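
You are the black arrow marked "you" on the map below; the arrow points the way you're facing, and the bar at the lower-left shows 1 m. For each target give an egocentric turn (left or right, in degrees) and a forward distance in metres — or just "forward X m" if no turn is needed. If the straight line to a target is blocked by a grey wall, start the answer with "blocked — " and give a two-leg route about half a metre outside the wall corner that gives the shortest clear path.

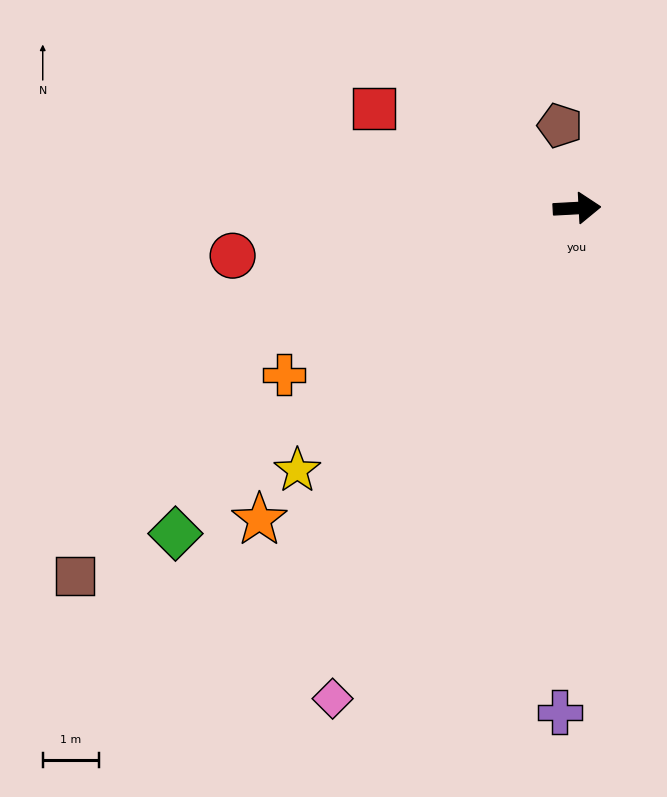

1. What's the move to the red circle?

turn right 175°, forward 6.1 m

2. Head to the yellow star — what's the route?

turn right 140°, forward 6.8 m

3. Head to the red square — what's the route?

turn left 151°, forward 4.0 m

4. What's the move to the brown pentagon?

turn left 99°, forward 1.5 m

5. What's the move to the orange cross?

turn right 153°, forward 6.0 m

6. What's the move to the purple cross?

turn right 95°, forward 8.9 m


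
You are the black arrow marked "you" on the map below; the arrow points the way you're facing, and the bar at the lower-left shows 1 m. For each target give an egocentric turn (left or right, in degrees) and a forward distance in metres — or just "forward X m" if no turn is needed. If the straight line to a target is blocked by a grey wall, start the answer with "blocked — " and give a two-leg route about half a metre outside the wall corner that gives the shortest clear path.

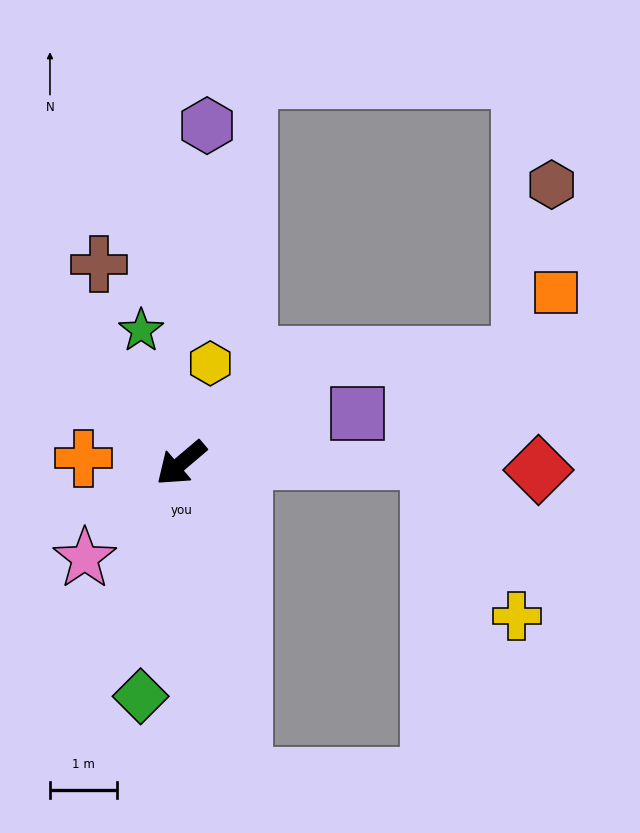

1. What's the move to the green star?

turn right 113°, forward 2.1 m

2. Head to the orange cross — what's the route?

turn right 43°, forward 1.4 m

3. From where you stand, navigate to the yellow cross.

blocked — turn left 140°, forward 3.7 m, then turn right 61°, forward 2.6 m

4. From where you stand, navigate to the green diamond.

turn left 40°, forward 3.5 m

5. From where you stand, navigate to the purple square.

turn left 155°, forward 2.7 m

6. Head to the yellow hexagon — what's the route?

turn right 147°, forward 1.5 m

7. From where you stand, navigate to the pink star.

turn left 4°, forward 2.0 m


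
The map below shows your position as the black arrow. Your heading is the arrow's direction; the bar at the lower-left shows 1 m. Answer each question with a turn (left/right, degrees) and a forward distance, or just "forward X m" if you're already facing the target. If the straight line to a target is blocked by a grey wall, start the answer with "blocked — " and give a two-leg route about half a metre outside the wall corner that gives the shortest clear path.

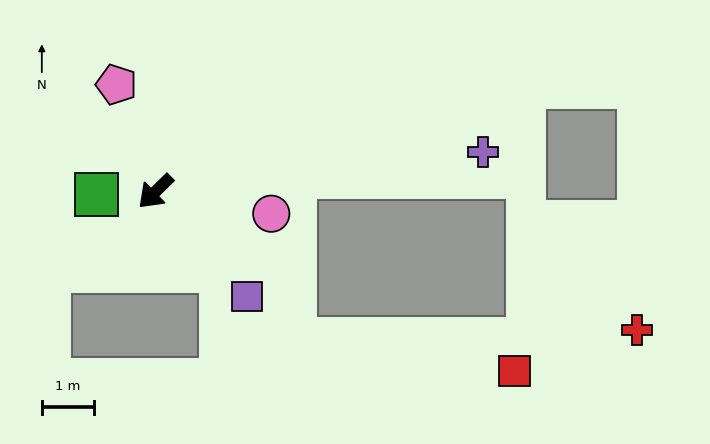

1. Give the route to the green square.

turn right 41°, forward 1.1 m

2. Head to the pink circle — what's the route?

turn left 125°, forward 2.3 m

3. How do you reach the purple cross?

turn left 143°, forward 6.3 m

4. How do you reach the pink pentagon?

turn right 114°, forward 2.2 m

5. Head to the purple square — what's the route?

turn left 87°, forward 2.7 m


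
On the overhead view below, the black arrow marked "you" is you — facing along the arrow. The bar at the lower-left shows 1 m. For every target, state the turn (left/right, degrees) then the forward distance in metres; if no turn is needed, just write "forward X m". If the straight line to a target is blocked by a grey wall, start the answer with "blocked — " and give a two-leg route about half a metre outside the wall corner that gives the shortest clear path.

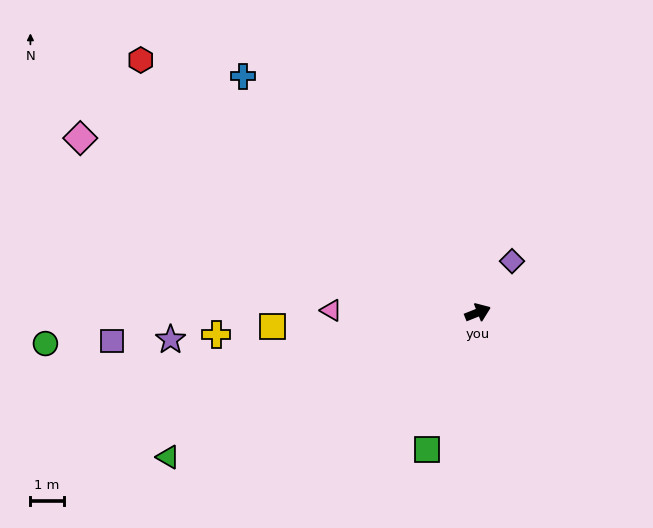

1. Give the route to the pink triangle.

turn left 157°, forward 4.4 m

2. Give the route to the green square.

turn right 132°, forward 4.4 m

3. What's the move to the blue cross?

turn left 113°, forward 10.0 m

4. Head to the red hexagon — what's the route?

turn left 121°, forward 12.7 m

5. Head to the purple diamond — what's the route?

turn left 35°, forward 1.9 m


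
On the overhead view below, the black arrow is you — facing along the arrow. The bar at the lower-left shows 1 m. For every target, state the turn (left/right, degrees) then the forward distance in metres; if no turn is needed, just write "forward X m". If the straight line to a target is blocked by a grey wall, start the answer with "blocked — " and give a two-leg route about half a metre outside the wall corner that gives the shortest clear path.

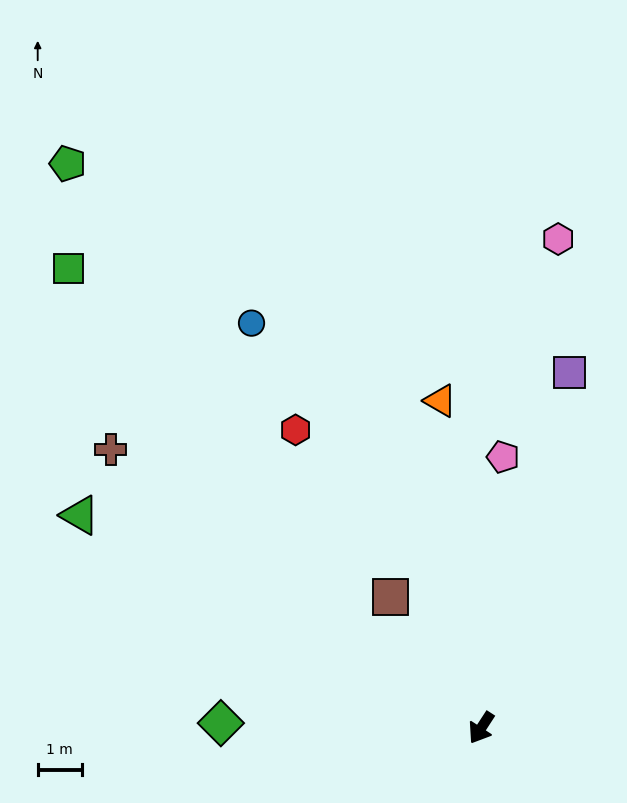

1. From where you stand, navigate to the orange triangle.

turn right 140°, forward 7.4 m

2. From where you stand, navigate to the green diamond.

turn right 58°, forward 5.9 m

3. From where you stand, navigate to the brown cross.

turn right 94°, forward 10.5 m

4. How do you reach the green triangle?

turn right 85°, forward 10.3 m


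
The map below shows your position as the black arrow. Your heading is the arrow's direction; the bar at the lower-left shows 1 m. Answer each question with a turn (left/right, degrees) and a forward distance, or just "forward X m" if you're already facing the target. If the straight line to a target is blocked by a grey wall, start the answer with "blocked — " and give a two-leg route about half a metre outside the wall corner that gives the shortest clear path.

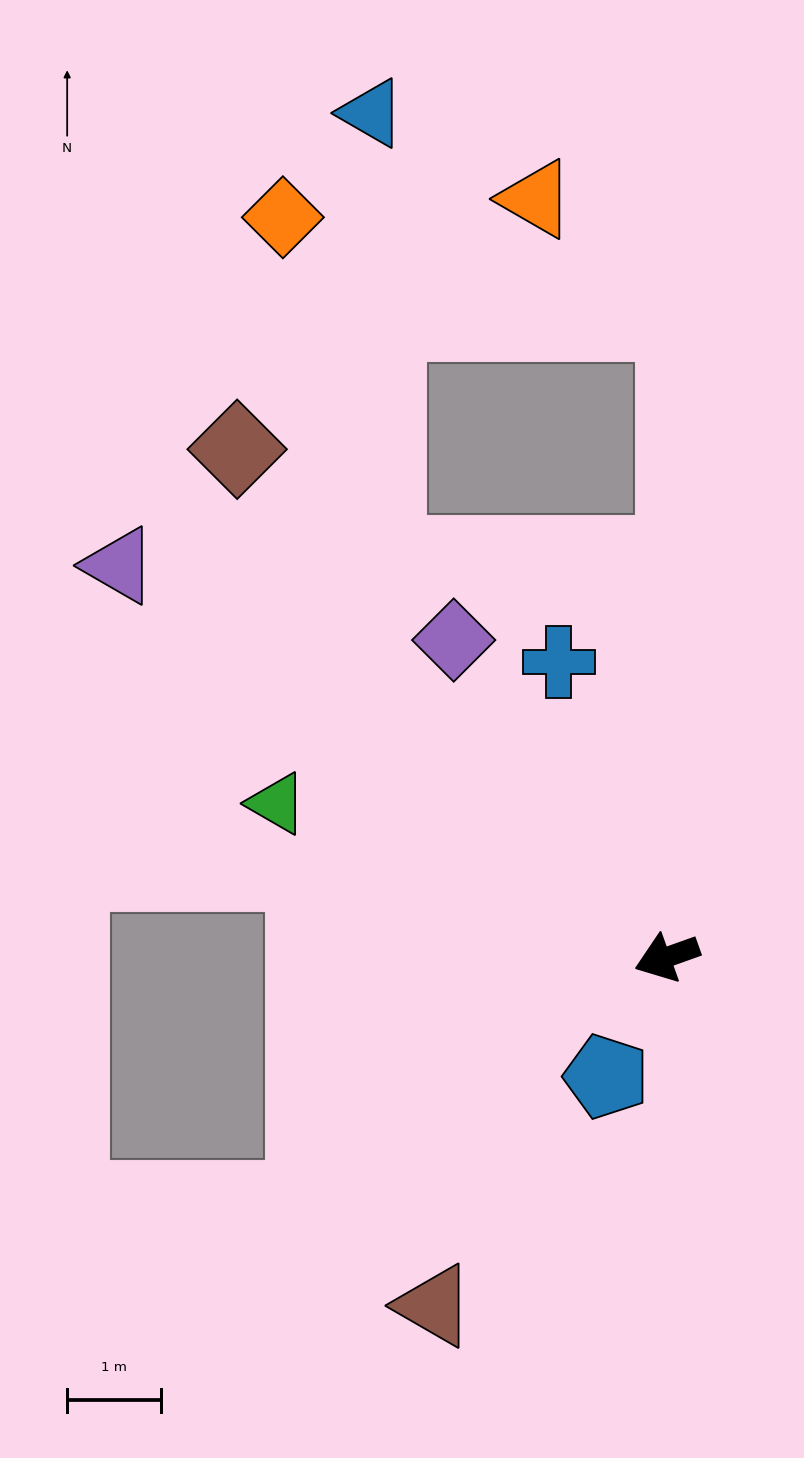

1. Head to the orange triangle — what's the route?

blocked — turn right 110°, forward 6.8 m, then turn left 50°, forward 2.0 m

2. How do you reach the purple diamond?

turn right 76°, forward 4.1 m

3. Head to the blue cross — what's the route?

turn right 90°, forward 3.3 m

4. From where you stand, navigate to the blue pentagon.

turn left 43°, forward 1.4 m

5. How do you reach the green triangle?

turn right 41°, forward 4.5 m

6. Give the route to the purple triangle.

turn right 55°, forward 7.2 m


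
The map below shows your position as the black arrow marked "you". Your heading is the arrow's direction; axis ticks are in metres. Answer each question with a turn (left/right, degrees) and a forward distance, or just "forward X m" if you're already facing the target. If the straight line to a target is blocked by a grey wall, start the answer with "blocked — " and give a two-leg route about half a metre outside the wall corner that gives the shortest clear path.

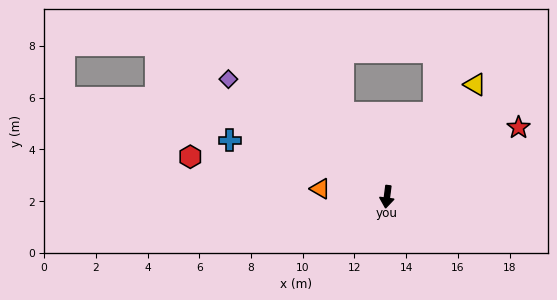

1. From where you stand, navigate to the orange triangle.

turn right 90°, forward 2.6 m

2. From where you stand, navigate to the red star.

turn left 125°, forward 5.7 m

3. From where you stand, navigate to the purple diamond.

turn right 119°, forward 7.6 m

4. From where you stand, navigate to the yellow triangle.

turn left 149°, forward 5.5 m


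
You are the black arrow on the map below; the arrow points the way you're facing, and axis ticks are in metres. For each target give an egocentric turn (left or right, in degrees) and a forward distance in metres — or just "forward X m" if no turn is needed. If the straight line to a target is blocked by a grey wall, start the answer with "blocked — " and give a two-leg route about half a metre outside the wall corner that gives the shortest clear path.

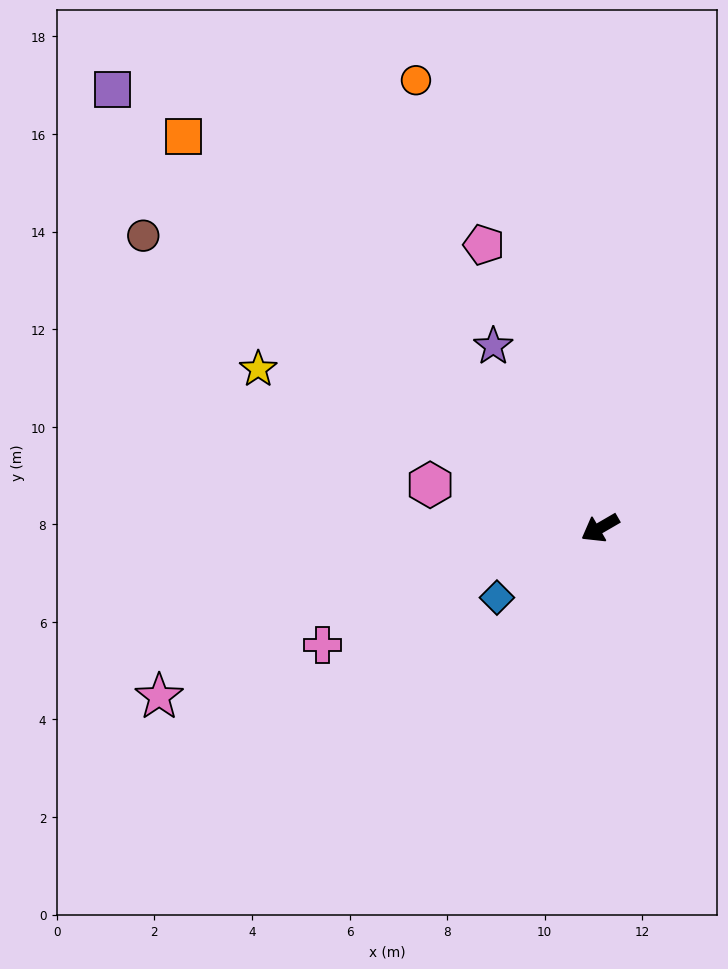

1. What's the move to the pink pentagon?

turn right 98°, forward 6.3 m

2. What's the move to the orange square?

turn right 73°, forward 11.7 m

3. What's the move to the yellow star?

turn right 55°, forward 7.7 m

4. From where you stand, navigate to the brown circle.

turn right 63°, forward 11.1 m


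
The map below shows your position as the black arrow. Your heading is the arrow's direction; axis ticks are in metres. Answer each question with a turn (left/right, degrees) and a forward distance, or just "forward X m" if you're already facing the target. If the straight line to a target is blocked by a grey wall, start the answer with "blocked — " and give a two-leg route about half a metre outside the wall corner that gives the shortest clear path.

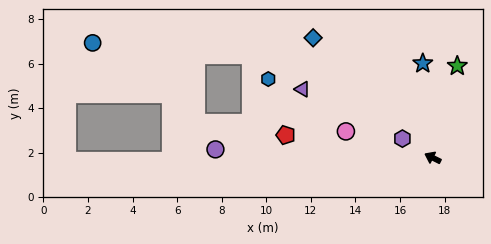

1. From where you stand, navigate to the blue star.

turn right 58°, forward 4.3 m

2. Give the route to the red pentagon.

turn left 18°, forward 6.7 m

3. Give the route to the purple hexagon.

turn right 6°, forward 1.6 m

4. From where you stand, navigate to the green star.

turn right 79°, forward 4.3 m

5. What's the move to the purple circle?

turn left 24°, forward 9.8 m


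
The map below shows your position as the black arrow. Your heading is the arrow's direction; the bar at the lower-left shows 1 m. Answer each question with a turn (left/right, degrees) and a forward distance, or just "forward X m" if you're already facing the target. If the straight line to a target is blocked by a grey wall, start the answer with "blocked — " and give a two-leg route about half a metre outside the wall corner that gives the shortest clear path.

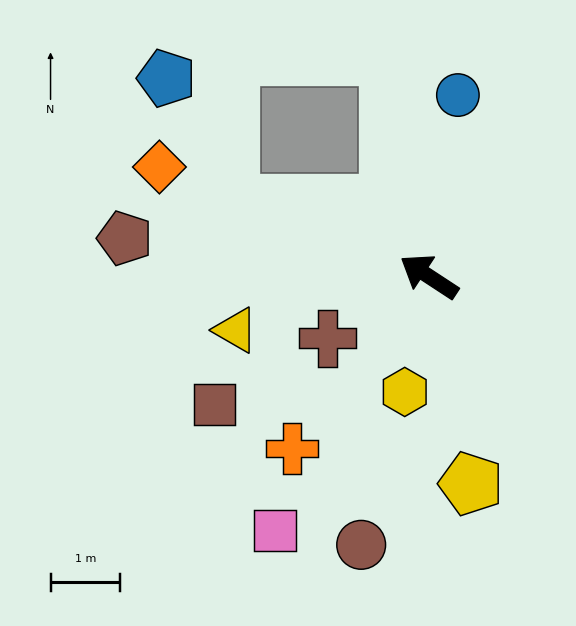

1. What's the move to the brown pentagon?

turn left 26°, forward 4.4 m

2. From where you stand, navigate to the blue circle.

turn right 66°, forward 2.6 m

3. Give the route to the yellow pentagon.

turn left 135°, forward 3.0 m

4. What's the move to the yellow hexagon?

turn left 111°, forward 1.7 m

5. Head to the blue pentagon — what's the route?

blocked — turn left 13°, forward 3.1 m, then turn right 43°, forward 2.0 m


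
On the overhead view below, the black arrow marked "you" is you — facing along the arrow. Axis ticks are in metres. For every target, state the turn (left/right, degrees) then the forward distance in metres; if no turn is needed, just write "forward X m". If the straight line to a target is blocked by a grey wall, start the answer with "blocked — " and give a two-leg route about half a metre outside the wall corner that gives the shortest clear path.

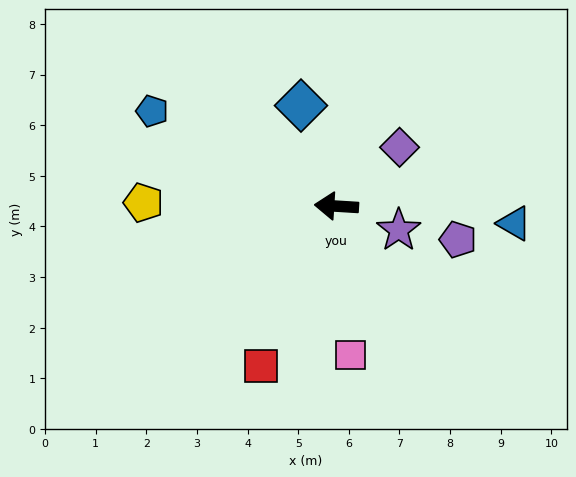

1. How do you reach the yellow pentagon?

turn left 3°, forward 3.8 m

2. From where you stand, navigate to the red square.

turn left 68°, forward 3.5 m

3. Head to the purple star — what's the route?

turn left 163°, forward 1.3 m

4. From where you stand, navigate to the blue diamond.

turn right 67°, forward 2.1 m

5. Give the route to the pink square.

turn left 99°, forward 2.9 m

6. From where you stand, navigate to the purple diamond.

turn right 133°, forward 1.7 m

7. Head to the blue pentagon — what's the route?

turn right 24°, forward 4.1 m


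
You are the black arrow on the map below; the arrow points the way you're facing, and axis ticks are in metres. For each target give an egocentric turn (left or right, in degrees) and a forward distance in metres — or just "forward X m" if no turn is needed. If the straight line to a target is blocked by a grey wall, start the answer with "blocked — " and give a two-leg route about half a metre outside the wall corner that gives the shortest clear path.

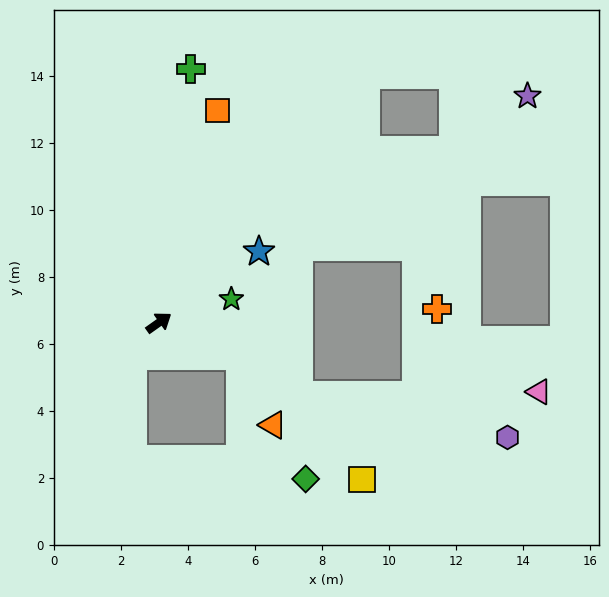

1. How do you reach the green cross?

turn left 48°, forward 7.6 m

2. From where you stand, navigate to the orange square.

turn left 39°, forward 6.6 m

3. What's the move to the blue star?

forward 3.7 m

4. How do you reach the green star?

turn right 17°, forward 2.3 m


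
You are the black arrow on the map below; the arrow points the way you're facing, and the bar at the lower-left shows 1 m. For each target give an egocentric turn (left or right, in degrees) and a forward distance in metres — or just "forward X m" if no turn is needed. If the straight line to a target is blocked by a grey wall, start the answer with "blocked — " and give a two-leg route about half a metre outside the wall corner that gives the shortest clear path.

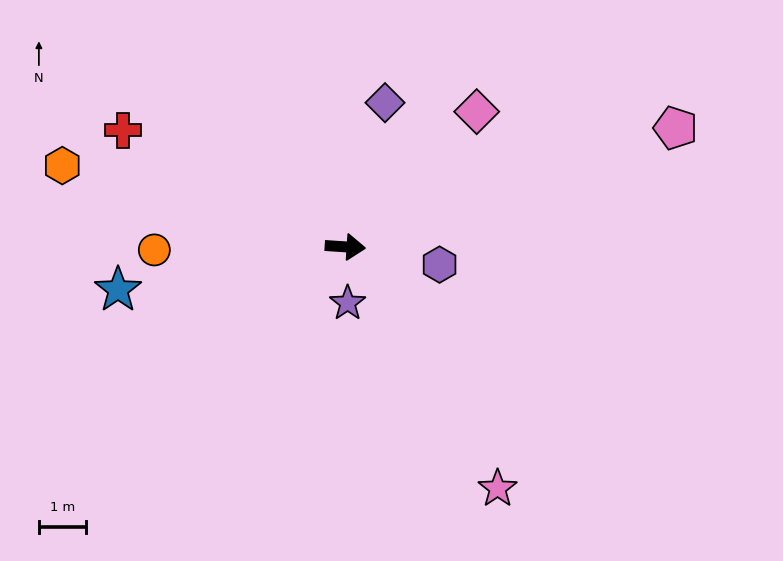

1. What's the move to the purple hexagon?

turn right 7°, forward 2.0 m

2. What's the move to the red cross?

turn left 156°, forward 5.3 m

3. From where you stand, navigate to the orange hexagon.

turn left 168°, forward 6.2 m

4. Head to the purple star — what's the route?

turn right 84°, forward 1.2 m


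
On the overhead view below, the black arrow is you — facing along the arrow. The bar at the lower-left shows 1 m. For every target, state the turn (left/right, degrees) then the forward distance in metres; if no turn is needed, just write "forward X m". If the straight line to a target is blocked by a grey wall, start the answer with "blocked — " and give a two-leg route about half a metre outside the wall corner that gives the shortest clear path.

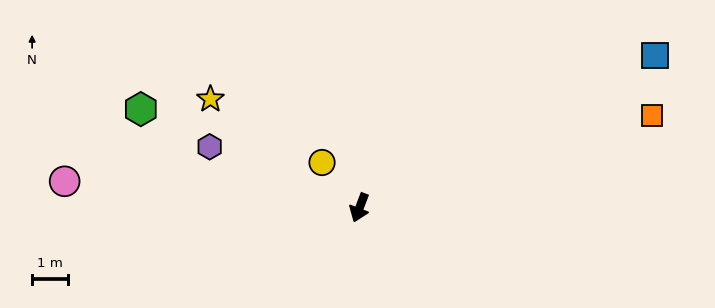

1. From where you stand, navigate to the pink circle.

turn right 74°, forward 8.3 m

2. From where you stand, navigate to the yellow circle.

turn right 119°, forward 1.6 m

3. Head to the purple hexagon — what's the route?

turn right 91°, forward 4.5 m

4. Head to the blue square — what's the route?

turn left 138°, forward 9.3 m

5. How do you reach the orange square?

turn left 128°, forward 8.6 m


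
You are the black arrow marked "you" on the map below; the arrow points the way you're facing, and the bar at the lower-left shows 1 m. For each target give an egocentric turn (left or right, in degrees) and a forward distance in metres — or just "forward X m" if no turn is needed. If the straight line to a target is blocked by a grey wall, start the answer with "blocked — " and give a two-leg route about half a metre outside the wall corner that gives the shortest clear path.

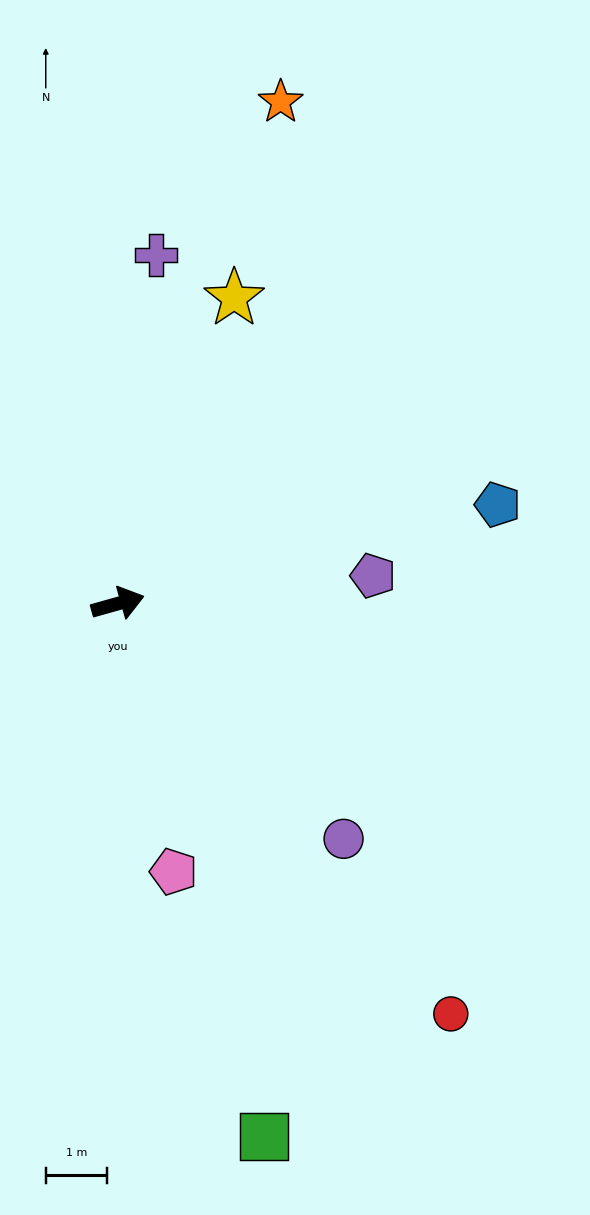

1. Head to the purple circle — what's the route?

turn right 62°, forward 5.3 m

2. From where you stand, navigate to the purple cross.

turn left 68°, forward 5.7 m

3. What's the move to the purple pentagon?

turn right 9°, forward 4.2 m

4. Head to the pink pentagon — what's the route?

turn right 94°, forward 4.5 m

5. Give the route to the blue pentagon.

forward 6.4 m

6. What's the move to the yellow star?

turn left 53°, forward 5.3 m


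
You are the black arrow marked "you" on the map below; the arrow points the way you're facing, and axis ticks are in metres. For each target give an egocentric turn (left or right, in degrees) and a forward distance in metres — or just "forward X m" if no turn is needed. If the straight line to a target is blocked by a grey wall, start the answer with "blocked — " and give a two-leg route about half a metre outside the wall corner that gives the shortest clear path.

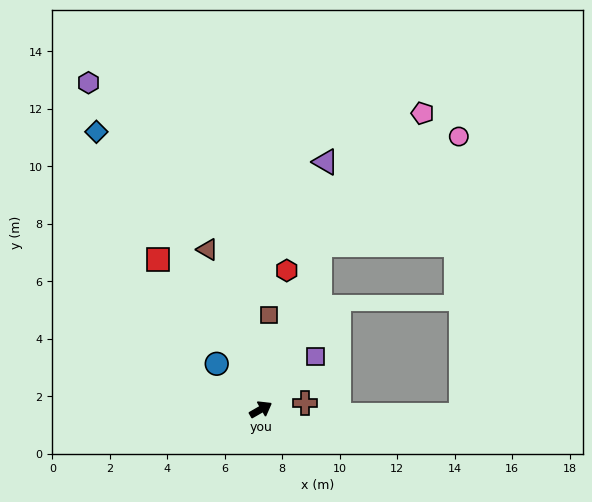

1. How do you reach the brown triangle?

turn left 79°, forward 5.9 m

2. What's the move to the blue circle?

turn left 104°, forward 2.2 m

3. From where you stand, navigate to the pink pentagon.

blocked — turn left 40°, forward 6.1 m, then turn right 18°, forward 5.8 m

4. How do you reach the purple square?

turn left 14°, forward 2.7 m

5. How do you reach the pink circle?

blocked — turn left 40°, forward 6.1 m, then turn right 32°, forward 6.1 m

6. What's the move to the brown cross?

turn right 22°, forward 1.6 m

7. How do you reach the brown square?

turn left 55°, forward 3.3 m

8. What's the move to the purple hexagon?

turn left 88°, forward 12.9 m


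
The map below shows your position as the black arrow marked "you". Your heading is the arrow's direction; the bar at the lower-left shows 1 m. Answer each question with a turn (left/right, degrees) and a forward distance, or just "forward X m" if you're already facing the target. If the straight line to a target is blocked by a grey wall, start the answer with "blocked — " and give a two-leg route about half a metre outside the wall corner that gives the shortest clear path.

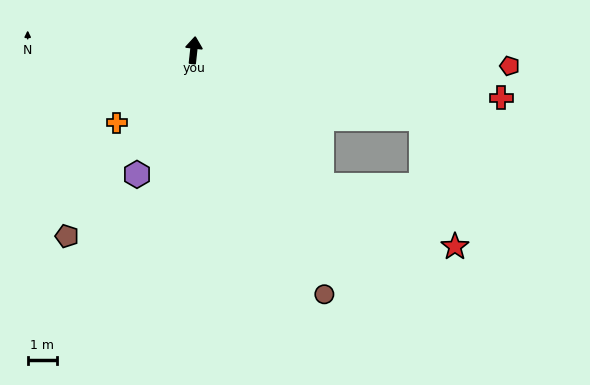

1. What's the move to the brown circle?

turn right 146°, forward 9.4 m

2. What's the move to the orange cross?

turn left 140°, forward 3.6 m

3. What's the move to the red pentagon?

turn right 87°, forward 10.7 m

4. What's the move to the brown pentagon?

turn left 152°, forward 7.6 m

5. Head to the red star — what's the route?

blocked — turn right 130°, forward 6.3 m, then turn left 22°, forward 5.0 m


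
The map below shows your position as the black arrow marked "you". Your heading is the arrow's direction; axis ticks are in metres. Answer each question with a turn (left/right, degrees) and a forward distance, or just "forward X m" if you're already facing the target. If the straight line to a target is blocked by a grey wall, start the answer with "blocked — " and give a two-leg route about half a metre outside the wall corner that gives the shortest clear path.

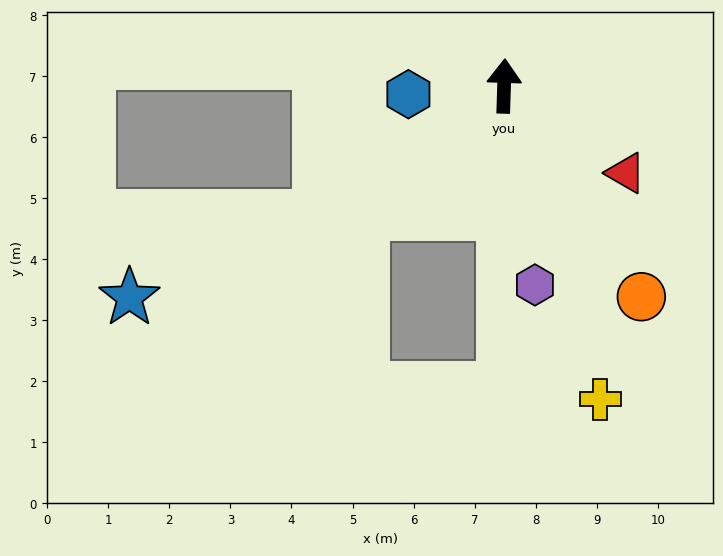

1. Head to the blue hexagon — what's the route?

turn left 97°, forward 1.6 m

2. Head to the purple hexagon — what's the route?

turn right 169°, forward 3.3 m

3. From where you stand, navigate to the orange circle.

turn right 145°, forward 4.1 m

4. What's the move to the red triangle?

turn right 124°, forward 2.4 m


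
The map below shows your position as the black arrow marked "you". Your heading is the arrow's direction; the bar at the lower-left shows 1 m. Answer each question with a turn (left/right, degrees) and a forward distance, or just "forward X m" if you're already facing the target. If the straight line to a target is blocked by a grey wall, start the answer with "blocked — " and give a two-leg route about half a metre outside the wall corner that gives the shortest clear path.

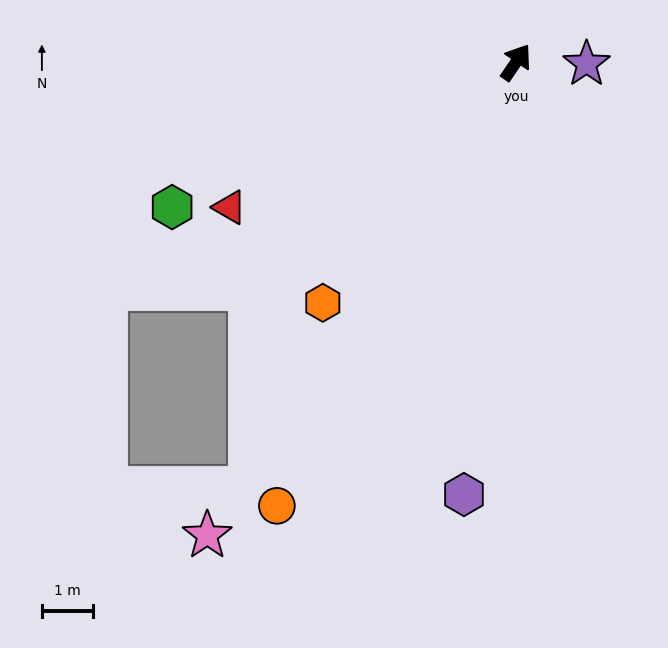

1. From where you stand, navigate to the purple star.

turn right 57°, forward 1.4 m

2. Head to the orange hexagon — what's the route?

turn left 175°, forward 6.0 m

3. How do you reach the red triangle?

turn left 151°, forward 6.3 m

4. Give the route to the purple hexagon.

turn right 153°, forward 8.5 m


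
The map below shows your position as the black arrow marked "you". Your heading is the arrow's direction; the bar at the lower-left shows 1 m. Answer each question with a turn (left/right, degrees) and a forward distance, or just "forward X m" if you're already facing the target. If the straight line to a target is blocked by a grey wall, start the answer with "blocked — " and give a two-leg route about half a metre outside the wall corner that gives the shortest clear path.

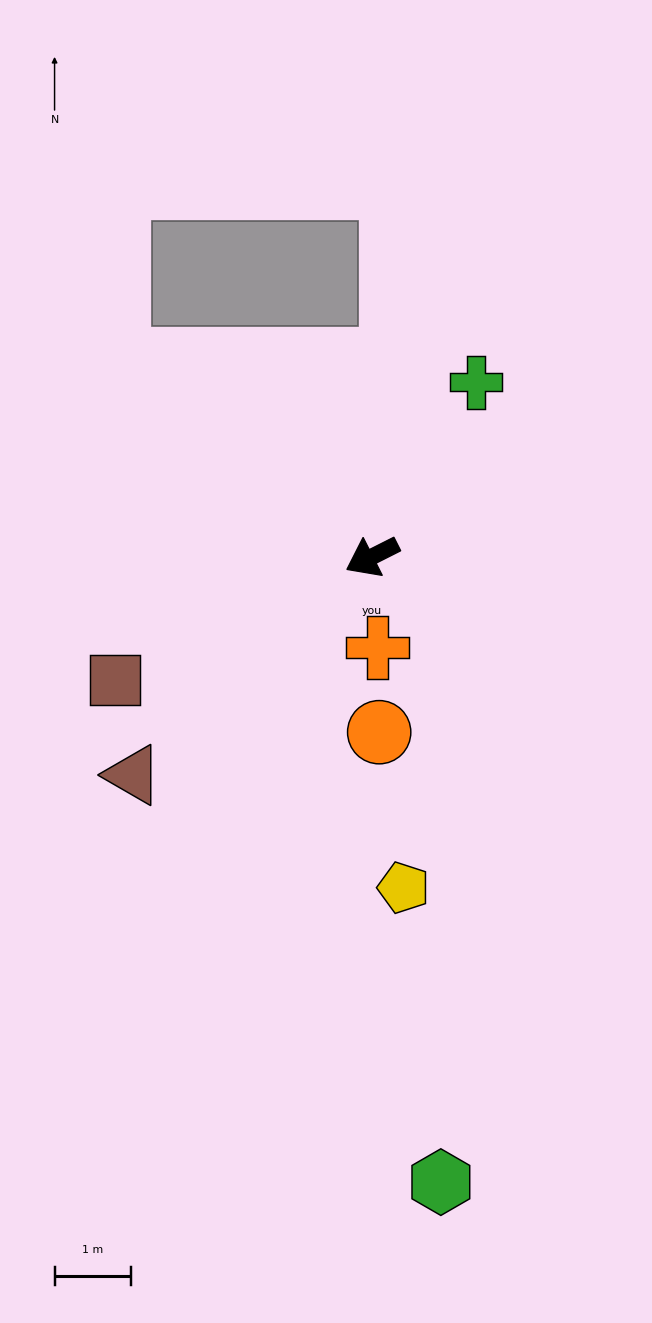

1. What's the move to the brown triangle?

turn left 16°, forward 4.2 m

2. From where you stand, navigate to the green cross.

turn right 148°, forward 2.7 m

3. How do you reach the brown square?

forward 3.7 m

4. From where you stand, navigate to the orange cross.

turn left 67°, forward 1.2 m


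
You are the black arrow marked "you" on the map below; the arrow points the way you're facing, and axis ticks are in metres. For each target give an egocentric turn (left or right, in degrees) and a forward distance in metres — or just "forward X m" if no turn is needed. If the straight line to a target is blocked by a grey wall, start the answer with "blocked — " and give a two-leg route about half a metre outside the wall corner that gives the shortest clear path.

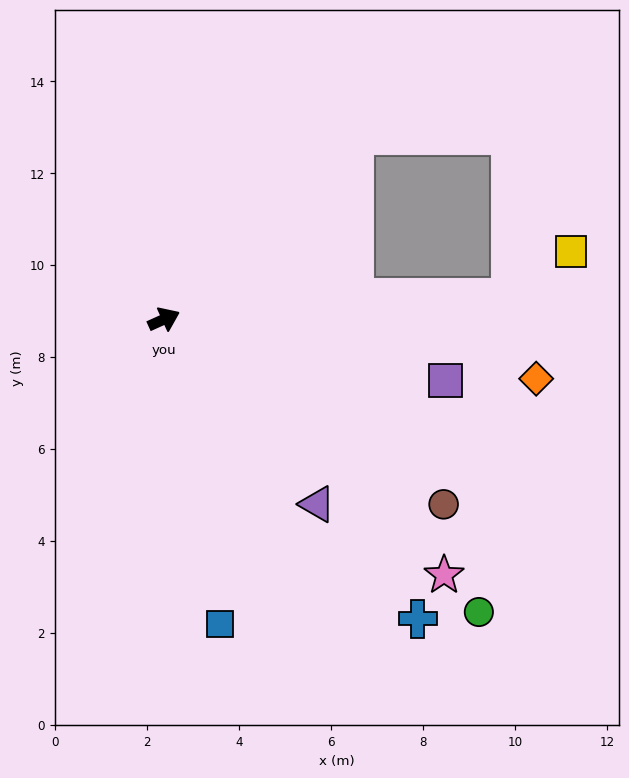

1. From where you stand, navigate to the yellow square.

blocked — turn right 21°, forward 7.5 m, then turn left 34°, forward 1.7 m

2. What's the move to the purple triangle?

turn right 75°, forward 5.2 m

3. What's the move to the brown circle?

turn right 58°, forward 7.3 m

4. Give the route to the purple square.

turn right 37°, forward 6.3 m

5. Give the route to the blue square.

turn right 104°, forward 6.7 m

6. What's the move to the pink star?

turn right 67°, forward 8.2 m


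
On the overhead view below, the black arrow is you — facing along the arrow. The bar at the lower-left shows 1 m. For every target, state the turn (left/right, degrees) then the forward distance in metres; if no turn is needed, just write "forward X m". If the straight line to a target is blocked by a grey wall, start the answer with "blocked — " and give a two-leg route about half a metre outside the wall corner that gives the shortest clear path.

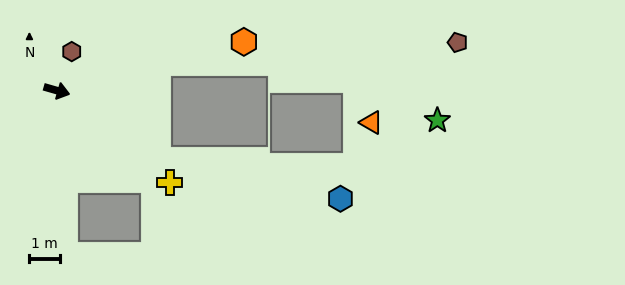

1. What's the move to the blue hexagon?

blocked — turn right 18°, forward 4.0 m, then turn left 22°, forward 6.1 m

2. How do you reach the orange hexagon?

turn left 31°, forward 6.3 m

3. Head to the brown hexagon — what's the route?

turn left 85°, forward 1.4 m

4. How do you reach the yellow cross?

turn right 23°, forward 4.8 m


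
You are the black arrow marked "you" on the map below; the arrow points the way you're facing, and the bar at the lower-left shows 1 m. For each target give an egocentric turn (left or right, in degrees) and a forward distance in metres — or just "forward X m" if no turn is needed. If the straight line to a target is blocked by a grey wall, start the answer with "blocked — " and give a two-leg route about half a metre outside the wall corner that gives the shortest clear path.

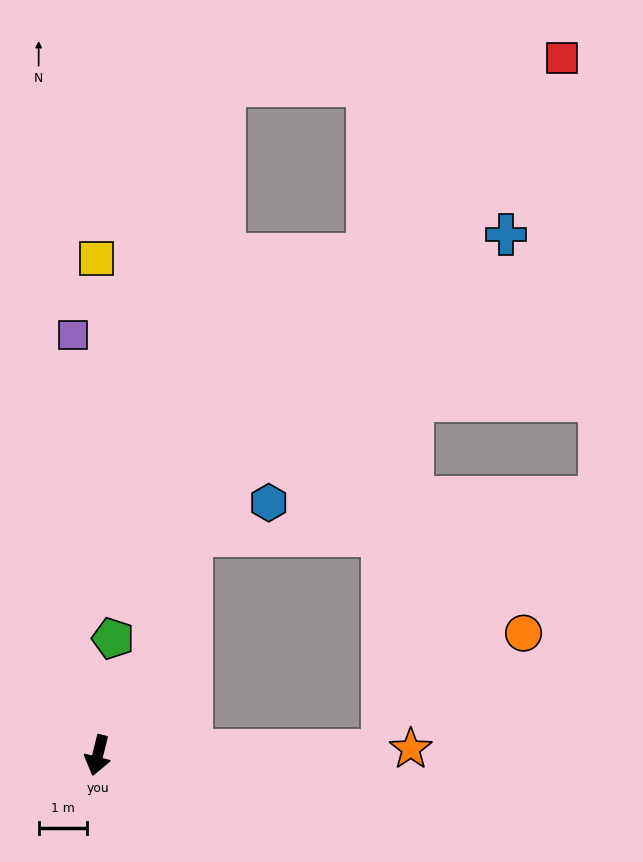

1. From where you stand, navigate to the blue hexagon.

blocked — turn left 171°, forward 5.0 m, then turn right 43°, forward 1.7 m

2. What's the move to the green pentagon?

turn right 174°, forward 2.5 m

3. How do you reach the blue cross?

blocked — turn left 171°, forward 5.0 m, then turn right 23°, forward 9.1 m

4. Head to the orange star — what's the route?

turn left 105°, forward 6.5 m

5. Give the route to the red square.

blocked — turn left 171°, forward 5.0 m, then turn right 15°, forward 12.6 m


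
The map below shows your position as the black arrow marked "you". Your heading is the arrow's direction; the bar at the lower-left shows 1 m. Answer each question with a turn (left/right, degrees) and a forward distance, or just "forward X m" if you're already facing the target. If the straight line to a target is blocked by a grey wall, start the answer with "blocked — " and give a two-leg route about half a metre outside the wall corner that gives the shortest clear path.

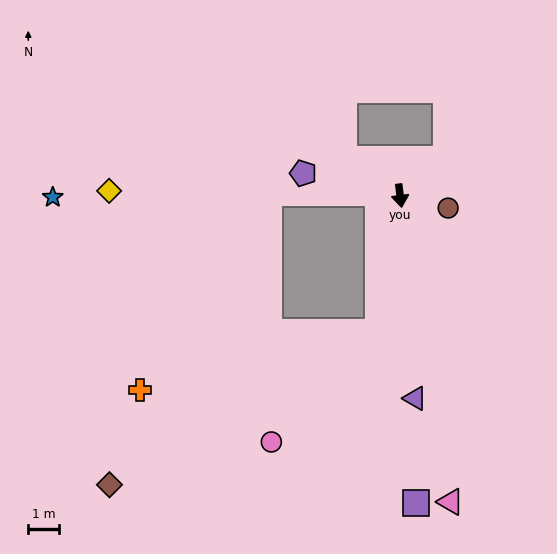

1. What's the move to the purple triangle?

turn right 3°, forward 6.6 m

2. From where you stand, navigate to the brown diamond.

blocked — turn right 16°, forward 4.5 m, then turn right 51°, forward 10.0 m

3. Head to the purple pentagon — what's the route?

turn right 110°, forward 3.2 m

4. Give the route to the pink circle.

blocked — turn right 16°, forward 4.5 m, then turn right 35°, forward 5.0 m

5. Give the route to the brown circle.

turn left 68°, forward 1.6 m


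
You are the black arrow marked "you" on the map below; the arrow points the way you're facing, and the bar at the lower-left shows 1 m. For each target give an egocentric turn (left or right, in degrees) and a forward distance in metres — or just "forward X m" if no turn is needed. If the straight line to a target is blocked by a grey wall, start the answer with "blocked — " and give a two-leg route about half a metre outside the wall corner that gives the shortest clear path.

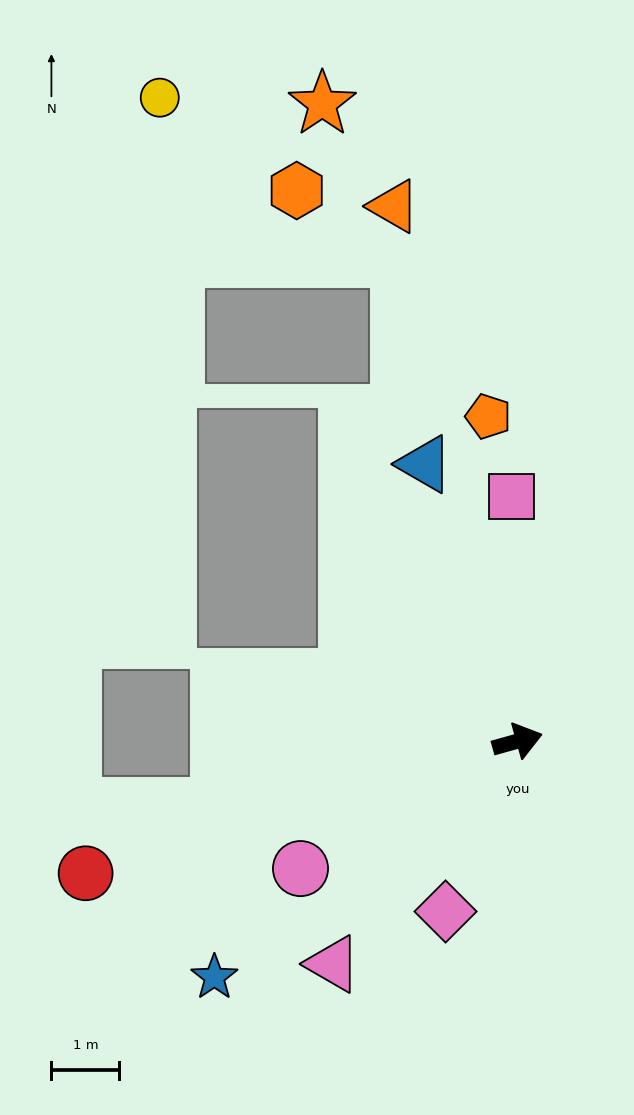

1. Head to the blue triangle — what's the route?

turn left 93°, forward 4.3 m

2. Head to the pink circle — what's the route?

turn right 165°, forward 3.7 m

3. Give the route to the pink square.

turn left 76°, forward 3.6 m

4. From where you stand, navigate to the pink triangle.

turn right 145°, forward 4.3 m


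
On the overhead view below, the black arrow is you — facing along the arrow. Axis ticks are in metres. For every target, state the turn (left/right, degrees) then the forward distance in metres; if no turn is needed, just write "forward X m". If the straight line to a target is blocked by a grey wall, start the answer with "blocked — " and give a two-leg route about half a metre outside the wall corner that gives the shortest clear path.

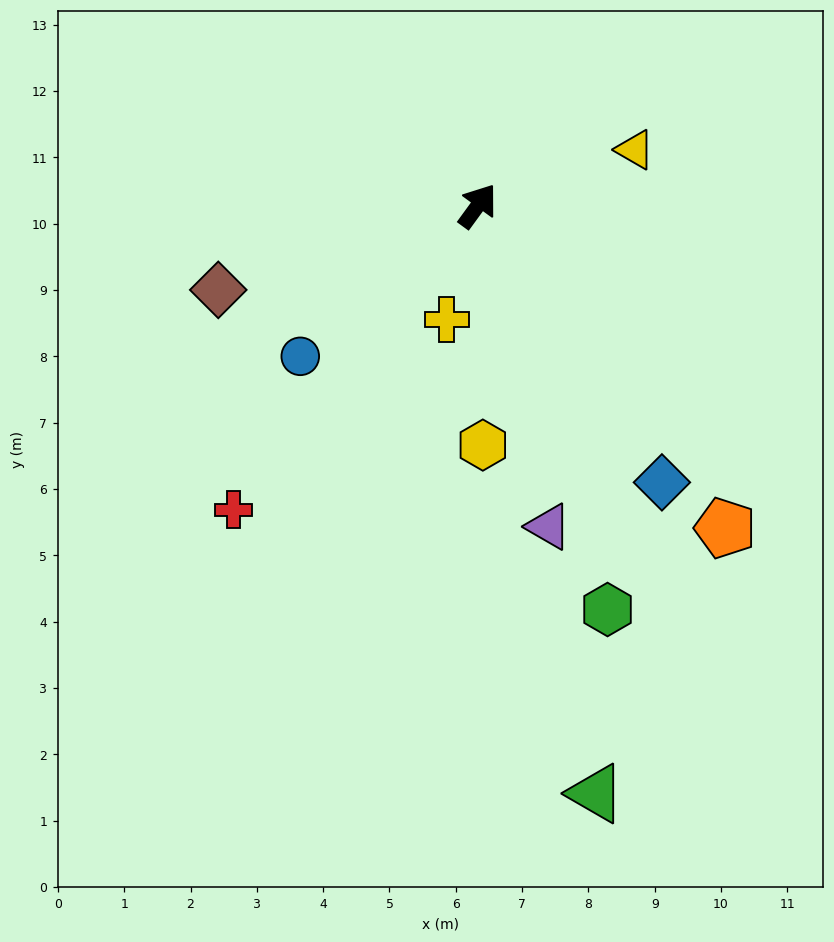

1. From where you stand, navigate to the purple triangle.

turn right 131°, forward 5.0 m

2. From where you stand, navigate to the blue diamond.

turn right 110°, forward 5.0 m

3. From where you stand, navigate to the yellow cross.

turn right 159°, forward 1.8 m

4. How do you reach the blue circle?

turn left 166°, forward 3.5 m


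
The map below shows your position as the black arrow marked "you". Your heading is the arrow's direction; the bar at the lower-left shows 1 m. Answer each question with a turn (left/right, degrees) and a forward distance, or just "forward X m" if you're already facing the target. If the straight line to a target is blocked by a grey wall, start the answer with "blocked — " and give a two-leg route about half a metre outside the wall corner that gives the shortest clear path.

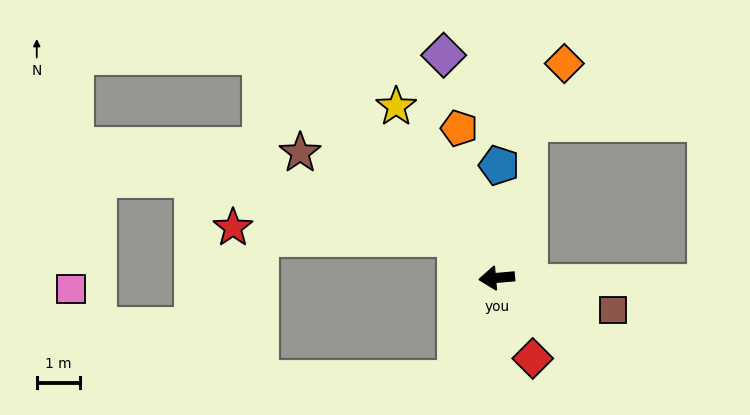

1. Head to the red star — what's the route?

blocked — turn right 49°, forward 1.3 m, then turn left 41°, forward 5.2 m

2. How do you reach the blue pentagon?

turn right 96°, forward 2.6 m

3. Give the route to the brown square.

turn left 159°, forward 2.8 m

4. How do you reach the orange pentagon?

turn right 81°, forward 3.6 m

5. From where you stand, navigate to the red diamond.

turn left 109°, forward 2.1 m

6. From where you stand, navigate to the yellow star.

turn right 65°, forward 4.6 m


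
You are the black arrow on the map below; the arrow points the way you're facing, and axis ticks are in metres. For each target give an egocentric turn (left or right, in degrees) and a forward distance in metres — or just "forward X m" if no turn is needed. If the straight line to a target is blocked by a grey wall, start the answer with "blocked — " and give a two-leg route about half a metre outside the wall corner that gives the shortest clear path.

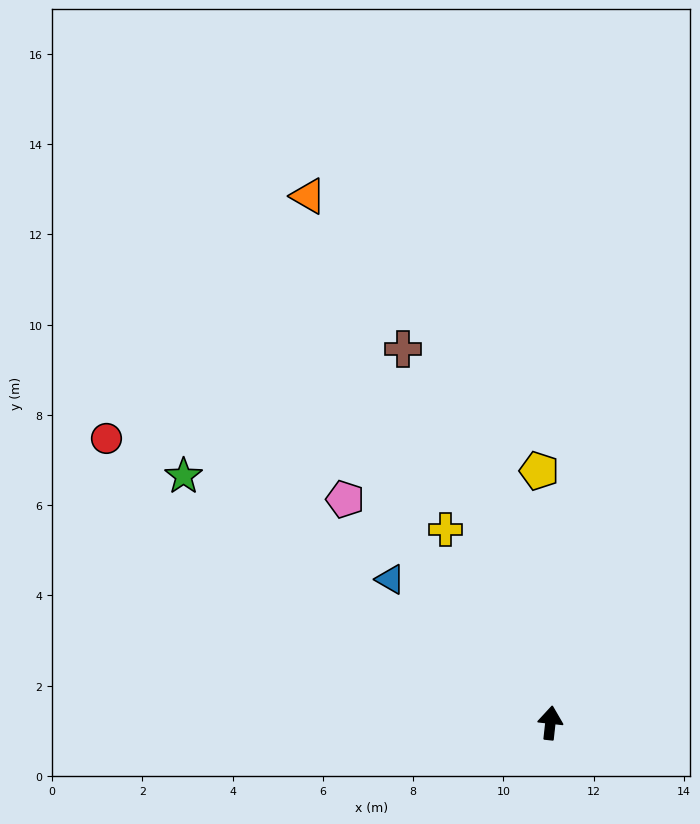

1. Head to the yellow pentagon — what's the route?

turn left 9°, forward 5.6 m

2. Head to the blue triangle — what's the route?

turn left 54°, forward 4.8 m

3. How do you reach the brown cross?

turn left 28°, forward 8.9 m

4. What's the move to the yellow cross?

turn left 35°, forward 4.9 m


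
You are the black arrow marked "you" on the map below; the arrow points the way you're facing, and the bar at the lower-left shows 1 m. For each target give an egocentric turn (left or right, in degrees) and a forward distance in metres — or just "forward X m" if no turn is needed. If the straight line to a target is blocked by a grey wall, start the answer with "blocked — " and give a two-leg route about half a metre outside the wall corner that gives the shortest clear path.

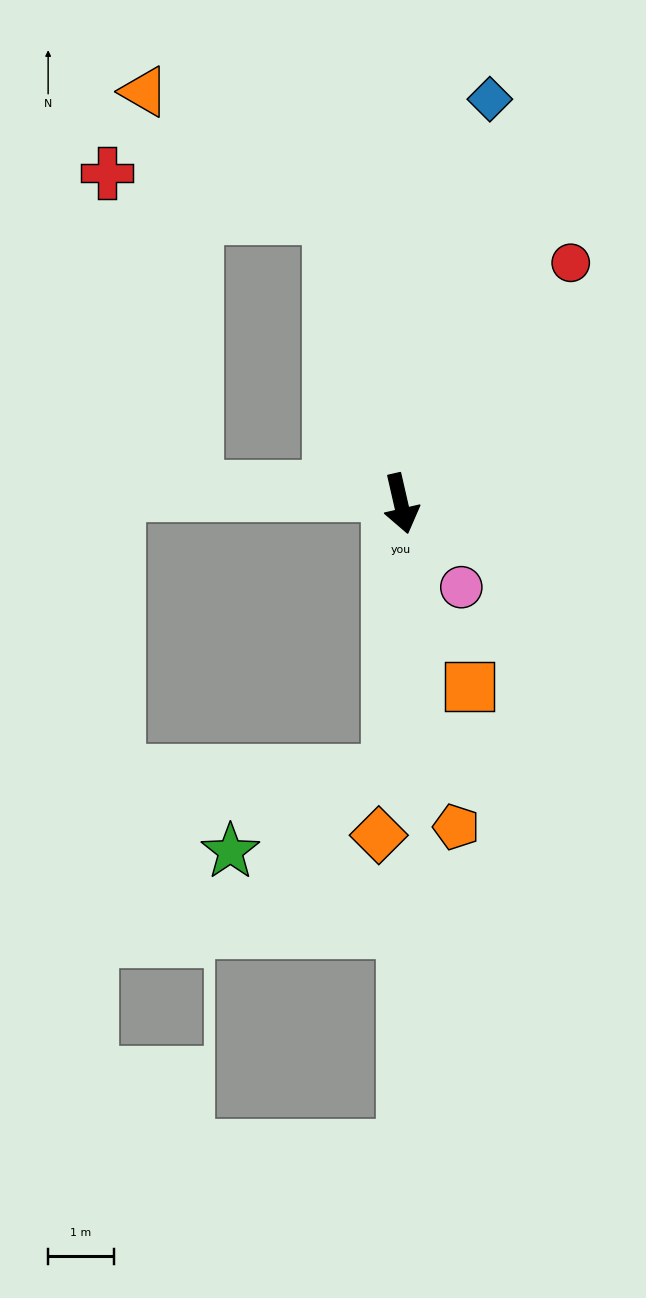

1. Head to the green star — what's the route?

blocked — turn right 15°, forward 4.1 m, then turn right 61°, forward 2.7 m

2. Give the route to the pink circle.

turn left 23°, forward 1.6 m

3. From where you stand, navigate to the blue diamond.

turn left 155°, forward 6.3 m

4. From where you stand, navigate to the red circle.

turn left 132°, forward 4.5 m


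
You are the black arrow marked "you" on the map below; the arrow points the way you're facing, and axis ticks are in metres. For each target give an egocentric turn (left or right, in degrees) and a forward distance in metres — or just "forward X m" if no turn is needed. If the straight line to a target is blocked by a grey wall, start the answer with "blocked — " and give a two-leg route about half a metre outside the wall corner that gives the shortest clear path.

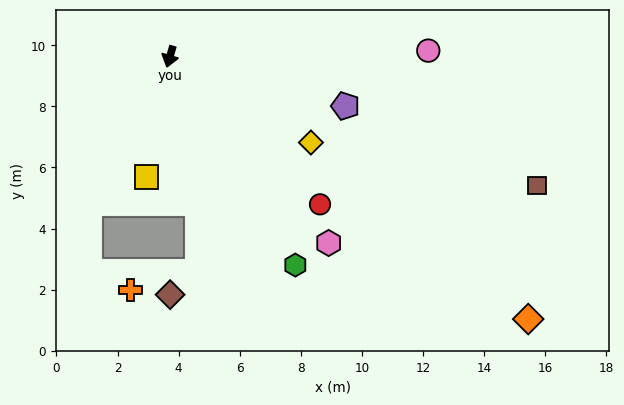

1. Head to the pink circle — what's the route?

turn left 107°, forward 8.5 m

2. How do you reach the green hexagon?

turn left 47°, forward 8.0 m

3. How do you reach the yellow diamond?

turn left 75°, forward 5.4 m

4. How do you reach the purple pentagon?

turn left 90°, forward 6.0 m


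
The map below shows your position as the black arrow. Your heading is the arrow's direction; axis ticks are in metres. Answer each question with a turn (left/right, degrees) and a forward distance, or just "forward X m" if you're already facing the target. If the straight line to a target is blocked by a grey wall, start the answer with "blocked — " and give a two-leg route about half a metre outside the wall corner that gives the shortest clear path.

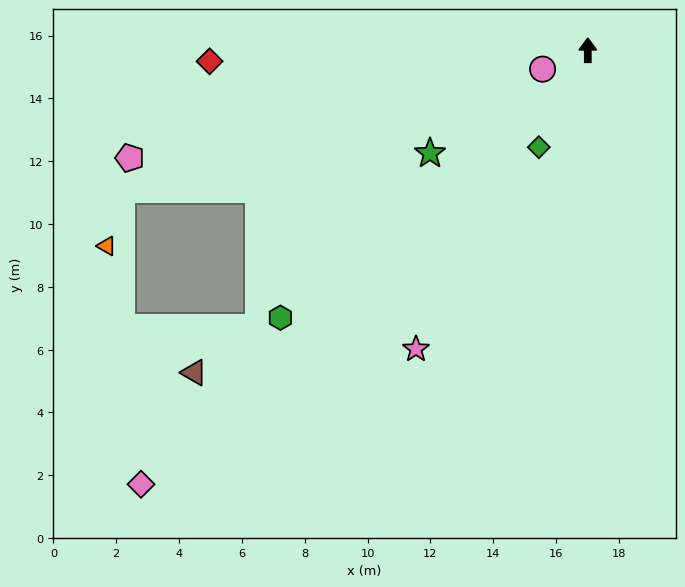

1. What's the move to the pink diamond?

turn left 134°, forward 19.8 m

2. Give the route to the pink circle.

turn left 112°, forward 1.6 m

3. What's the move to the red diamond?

turn left 92°, forward 12.0 m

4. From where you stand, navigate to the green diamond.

turn left 153°, forward 3.5 m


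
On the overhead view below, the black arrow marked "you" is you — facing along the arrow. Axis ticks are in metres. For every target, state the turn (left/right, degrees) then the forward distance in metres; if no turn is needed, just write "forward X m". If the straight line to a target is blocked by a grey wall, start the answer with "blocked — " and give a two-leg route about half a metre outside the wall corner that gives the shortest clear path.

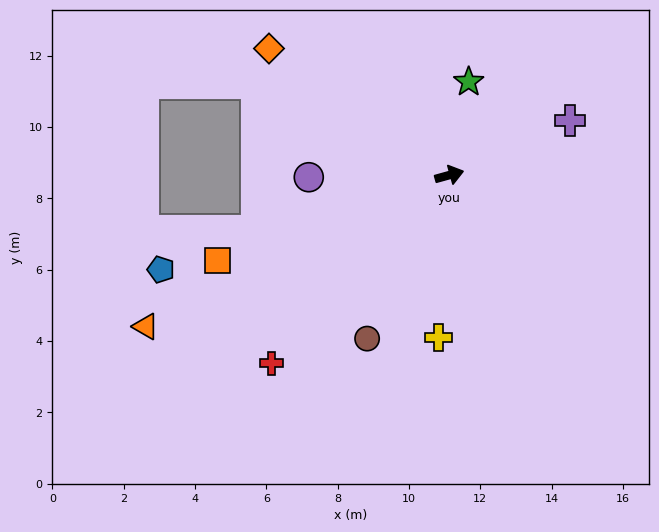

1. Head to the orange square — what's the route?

turn right 175°, forward 6.9 m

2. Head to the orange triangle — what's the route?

turn right 169°, forward 9.5 m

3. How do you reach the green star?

turn left 63°, forward 2.7 m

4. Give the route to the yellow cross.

turn right 109°, forward 4.6 m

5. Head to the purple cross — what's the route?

turn left 9°, forward 3.7 m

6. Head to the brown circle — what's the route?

turn right 132°, forward 5.1 m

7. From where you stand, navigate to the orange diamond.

turn left 129°, forward 6.2 m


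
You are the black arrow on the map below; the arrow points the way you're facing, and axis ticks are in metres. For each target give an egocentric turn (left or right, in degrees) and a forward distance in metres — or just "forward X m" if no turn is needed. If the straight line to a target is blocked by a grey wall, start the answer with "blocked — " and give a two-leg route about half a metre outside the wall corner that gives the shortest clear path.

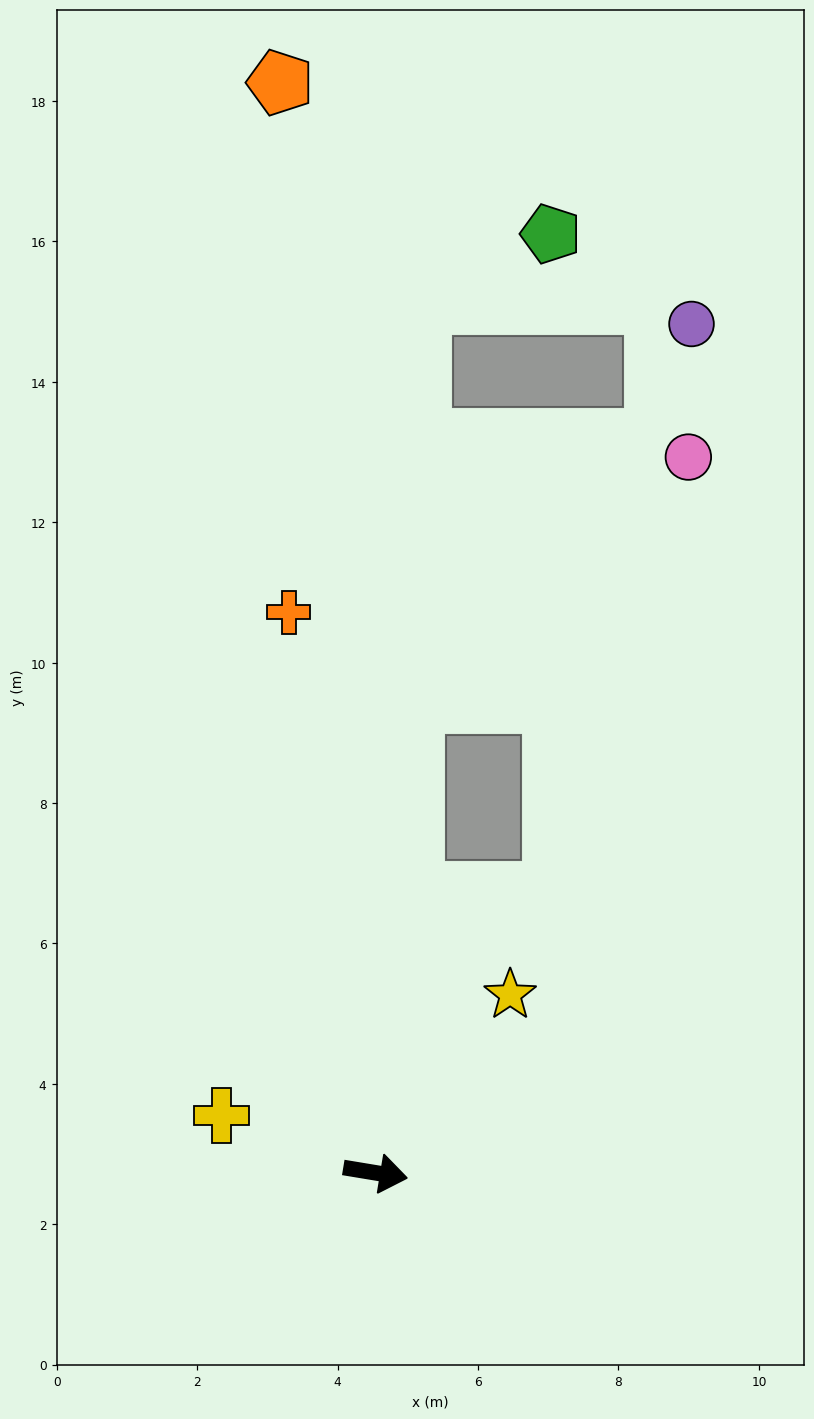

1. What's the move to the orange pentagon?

turn left 104°, forward 15.6 m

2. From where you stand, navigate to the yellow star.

turn left 62°, forward 3.2 m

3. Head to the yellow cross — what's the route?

turn left 169°, forward 2.3 m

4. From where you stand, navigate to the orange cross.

turn left 108°, forward 8.1 m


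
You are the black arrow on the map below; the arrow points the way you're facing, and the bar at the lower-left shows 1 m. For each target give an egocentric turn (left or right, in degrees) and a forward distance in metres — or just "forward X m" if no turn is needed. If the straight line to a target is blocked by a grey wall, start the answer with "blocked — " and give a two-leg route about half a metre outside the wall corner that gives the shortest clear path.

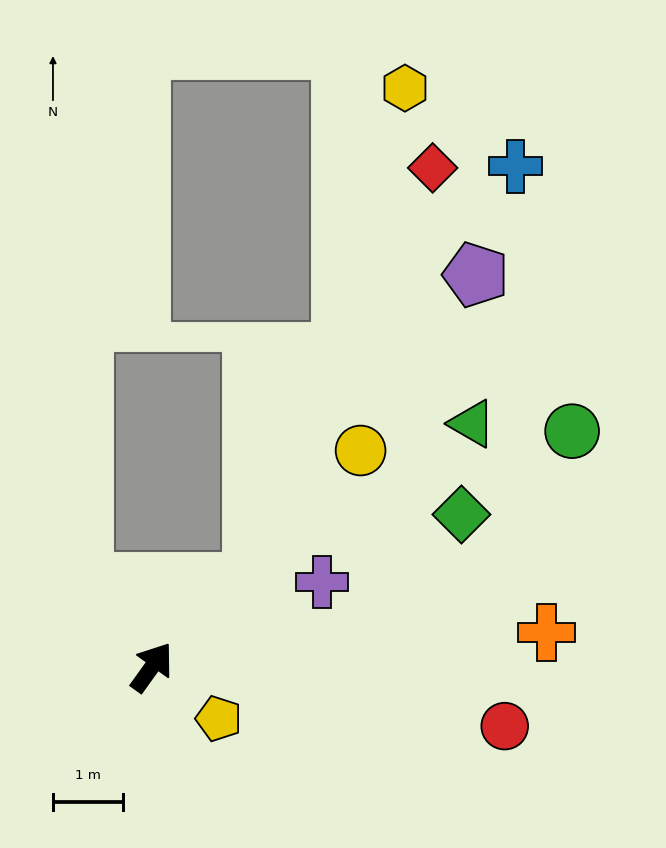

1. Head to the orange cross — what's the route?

turn right 49°, forward 5.6 m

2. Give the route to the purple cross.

turn right 28°, forward 2.7 m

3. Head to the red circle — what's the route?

turn right 64°, forward 5.1 m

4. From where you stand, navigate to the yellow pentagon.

turn right 92°, forward 1.2 m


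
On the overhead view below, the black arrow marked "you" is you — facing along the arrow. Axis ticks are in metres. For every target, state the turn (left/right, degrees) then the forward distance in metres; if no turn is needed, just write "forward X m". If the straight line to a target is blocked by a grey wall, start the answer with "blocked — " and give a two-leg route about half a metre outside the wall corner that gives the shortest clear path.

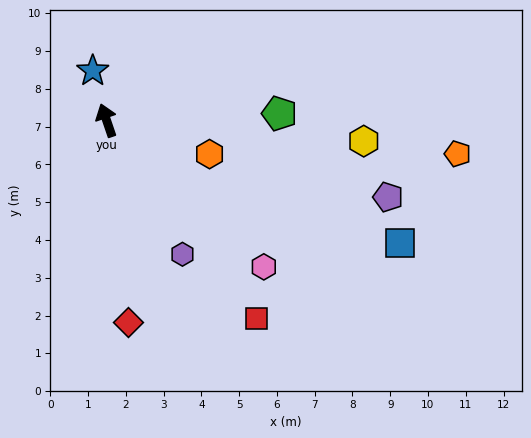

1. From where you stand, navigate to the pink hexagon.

turn right 152°, forward 5.7 m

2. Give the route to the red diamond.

turn left 167°, forward 5.4 m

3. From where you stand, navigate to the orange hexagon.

turn right 127°, forward 2.9 m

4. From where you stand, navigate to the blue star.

turn right 3°, forward 1.4 m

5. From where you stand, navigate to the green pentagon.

turn right 107°, forward 4.6 m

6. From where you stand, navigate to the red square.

turn right 162°, forward 6.6 m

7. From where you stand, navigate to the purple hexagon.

turn right 169°, forward 4.1 m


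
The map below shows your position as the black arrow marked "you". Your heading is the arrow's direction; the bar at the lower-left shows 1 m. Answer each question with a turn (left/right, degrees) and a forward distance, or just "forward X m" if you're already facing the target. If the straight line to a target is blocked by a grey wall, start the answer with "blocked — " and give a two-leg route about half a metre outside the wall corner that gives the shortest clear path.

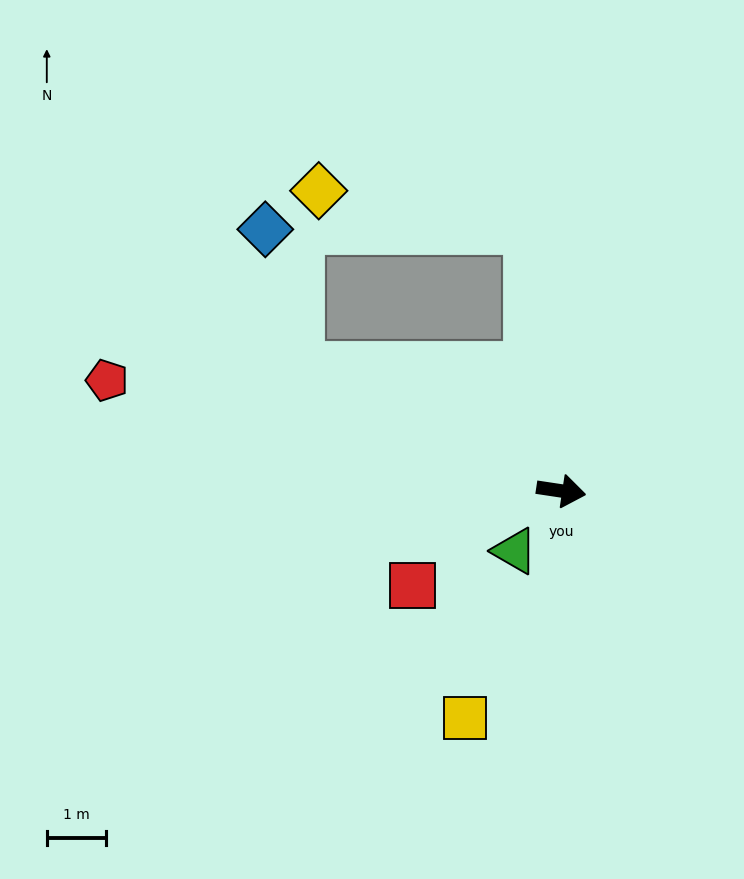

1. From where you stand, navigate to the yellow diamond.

blocked — turn left 106°, forward 4.4 m, then turn left 72°, forward 3.6 m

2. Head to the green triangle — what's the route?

turn right 119°, forward 1.3 m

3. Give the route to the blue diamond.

blocked — turn left 163°, forward 4.9 m, then turn right 50°, forward 2.4 m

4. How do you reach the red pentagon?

turn left 175°, forward 7.9 m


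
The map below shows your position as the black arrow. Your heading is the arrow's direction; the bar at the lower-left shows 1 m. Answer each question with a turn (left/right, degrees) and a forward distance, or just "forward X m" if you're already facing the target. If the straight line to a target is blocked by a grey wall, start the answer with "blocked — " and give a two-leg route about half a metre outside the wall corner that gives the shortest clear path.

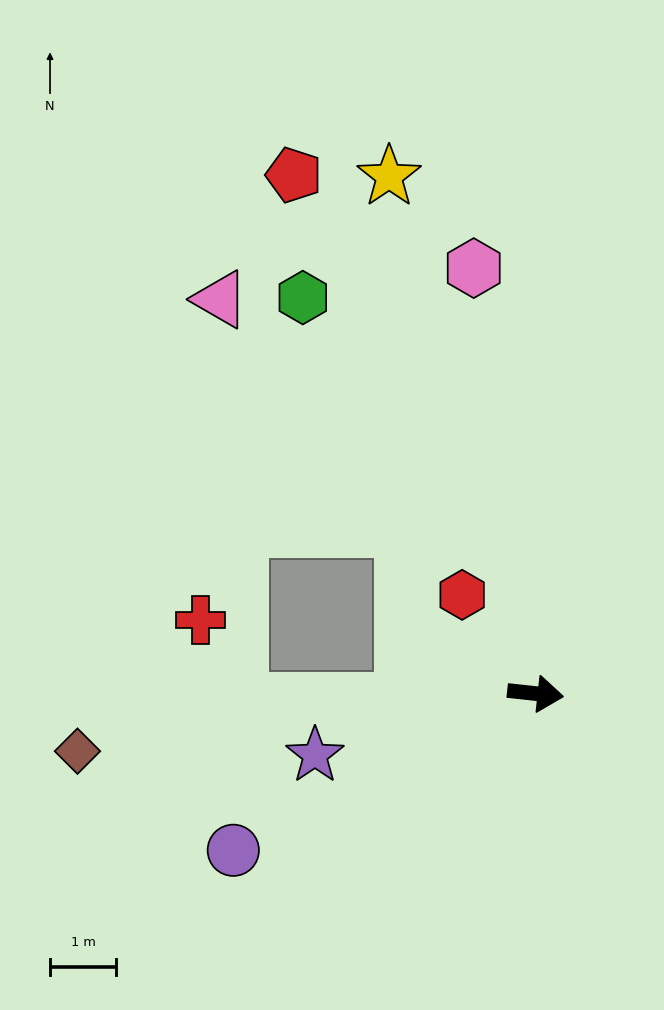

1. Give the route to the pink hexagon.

turn left 104°, forward 6.5 m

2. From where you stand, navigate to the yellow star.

turn left 112°, forward 8.1 m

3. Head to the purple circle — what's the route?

turn right 146°, forward 5.1 m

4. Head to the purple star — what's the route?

turn right 158°, forward 3.5 m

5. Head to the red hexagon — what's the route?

turn left 133°, forward 1.9 m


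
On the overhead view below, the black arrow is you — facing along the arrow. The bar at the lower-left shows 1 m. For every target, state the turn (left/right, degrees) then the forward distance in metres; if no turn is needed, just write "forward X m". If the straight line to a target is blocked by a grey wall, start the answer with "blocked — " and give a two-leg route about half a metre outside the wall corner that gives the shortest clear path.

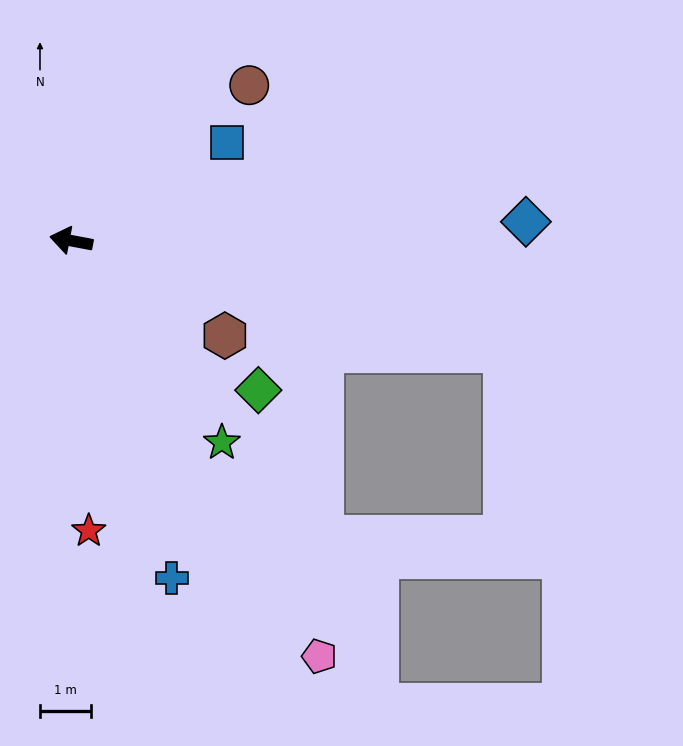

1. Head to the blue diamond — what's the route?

turn right 167°, forward 9.0 m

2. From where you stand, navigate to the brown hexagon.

turn left 159°, forward 3.6 m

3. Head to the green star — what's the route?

turn left 137°, forward 5.0 m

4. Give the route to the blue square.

turn right 137°, forward 3.6 m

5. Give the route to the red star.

turn left 104°, forward 5.7 m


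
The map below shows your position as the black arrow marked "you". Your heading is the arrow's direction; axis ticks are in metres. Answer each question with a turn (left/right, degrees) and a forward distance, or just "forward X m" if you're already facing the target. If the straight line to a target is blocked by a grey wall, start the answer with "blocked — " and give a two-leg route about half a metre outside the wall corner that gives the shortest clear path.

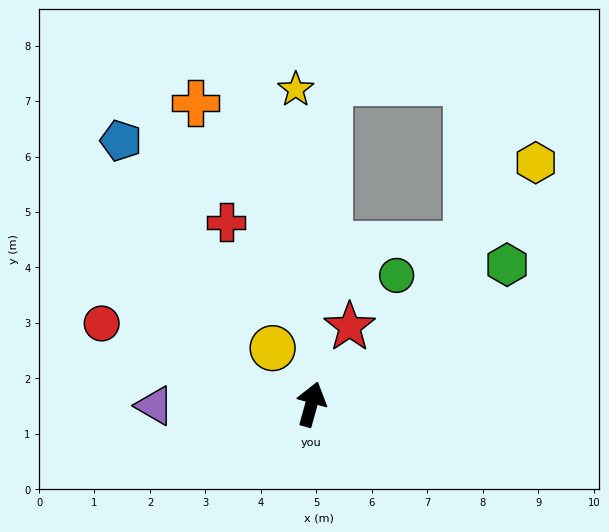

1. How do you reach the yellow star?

turn left 18°, forward 5.7 m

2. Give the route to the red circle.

turn left 84°, forward 4.1 m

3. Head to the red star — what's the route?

turn right 11°, forward 1.6 m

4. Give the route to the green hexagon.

turn right 39°, forward 4.3 m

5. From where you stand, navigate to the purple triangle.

turn left 106°, forward 2.8 m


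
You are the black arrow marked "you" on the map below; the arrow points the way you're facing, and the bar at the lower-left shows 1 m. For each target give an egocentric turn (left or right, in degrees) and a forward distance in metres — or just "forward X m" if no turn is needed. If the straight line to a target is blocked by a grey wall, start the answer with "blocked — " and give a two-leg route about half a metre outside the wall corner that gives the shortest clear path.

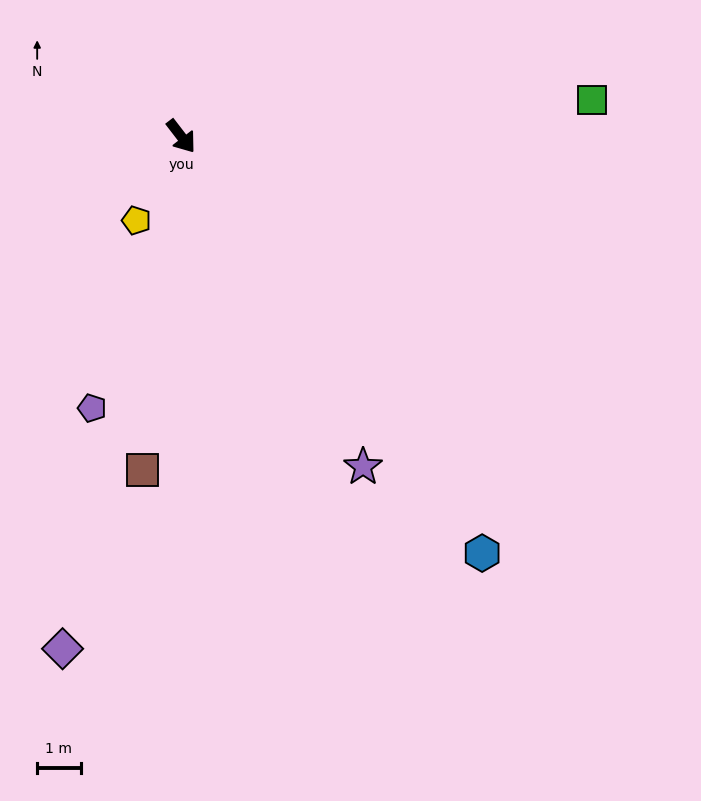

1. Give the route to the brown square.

turn right 44°, forward 7.7 m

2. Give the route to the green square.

turn left 57°, forward 9.5 m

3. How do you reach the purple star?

turn right 9°, forward 8.7 m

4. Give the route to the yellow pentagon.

turn right 66°, forward 2.2 m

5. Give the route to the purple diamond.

turn right 51°, forward 12.1 m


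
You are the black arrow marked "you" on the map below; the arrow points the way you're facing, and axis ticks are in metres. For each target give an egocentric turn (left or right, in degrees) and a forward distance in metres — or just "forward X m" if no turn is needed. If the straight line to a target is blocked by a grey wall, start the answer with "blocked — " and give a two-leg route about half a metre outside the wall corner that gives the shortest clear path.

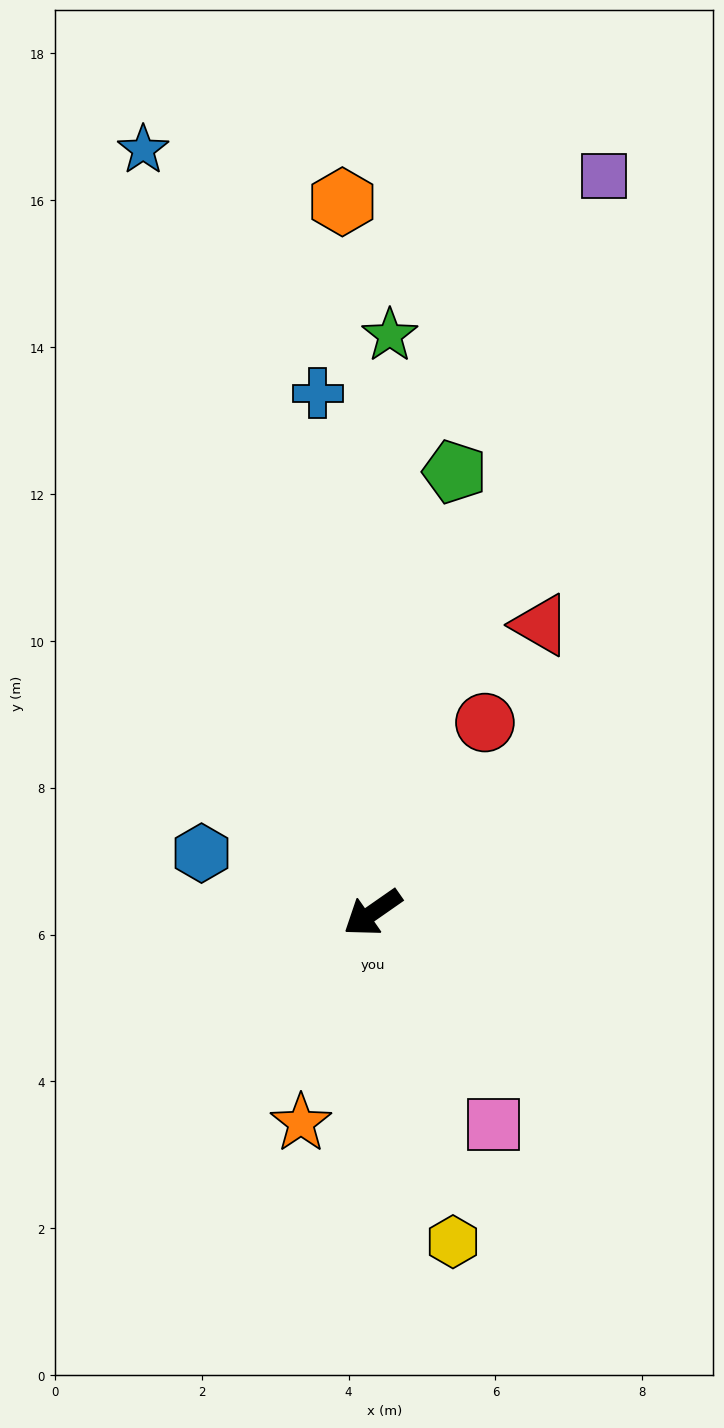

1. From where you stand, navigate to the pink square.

turn left 85°, forward 3.3 m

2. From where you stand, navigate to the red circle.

turn right 155°, forward 3.0 m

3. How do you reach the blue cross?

turn right 119°, forward 7.1 m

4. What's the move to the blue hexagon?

turn right 54°, forward 2.5 m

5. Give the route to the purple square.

turn right 142°, forward 10.5 m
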